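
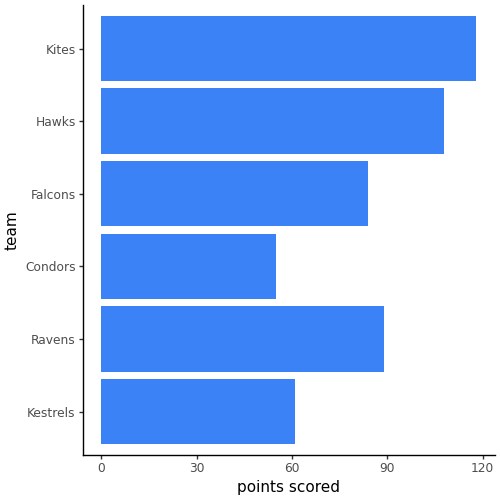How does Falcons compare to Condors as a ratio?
Falcons ≈ 80, Condors ≈ 60; 80/60 ≈ 1.33.

≈ 1.33×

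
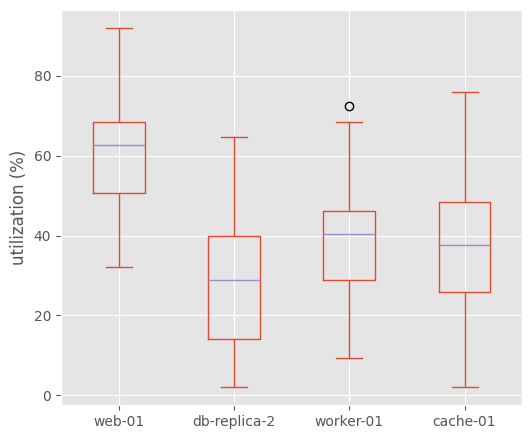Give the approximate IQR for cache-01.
Q3 ≈ 50, Q1 ≈ 25; IQR ≈ 25.

≈ 25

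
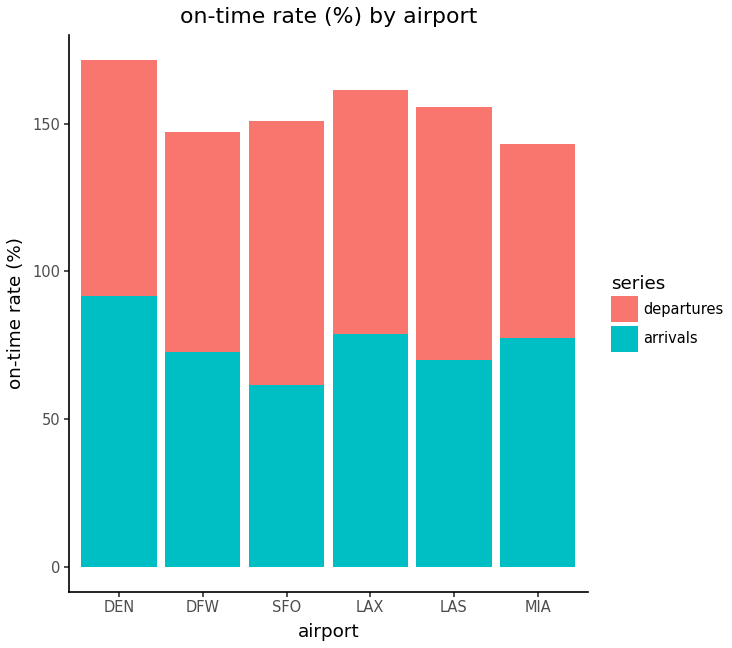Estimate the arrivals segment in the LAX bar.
≈ 80

arrivals top ≈ 80, bottom ≈ 0; segment ≈ 80.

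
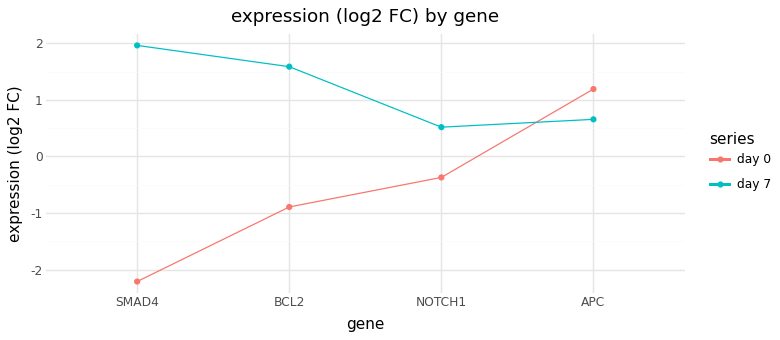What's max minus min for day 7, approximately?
≈ 1.5

Max SMAD4 ≈ 2.0, min NOTCH1 ≈ 0.5; range ≈ 1.5.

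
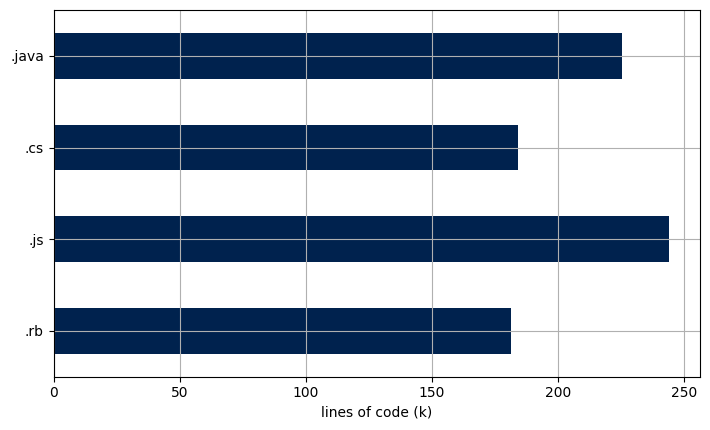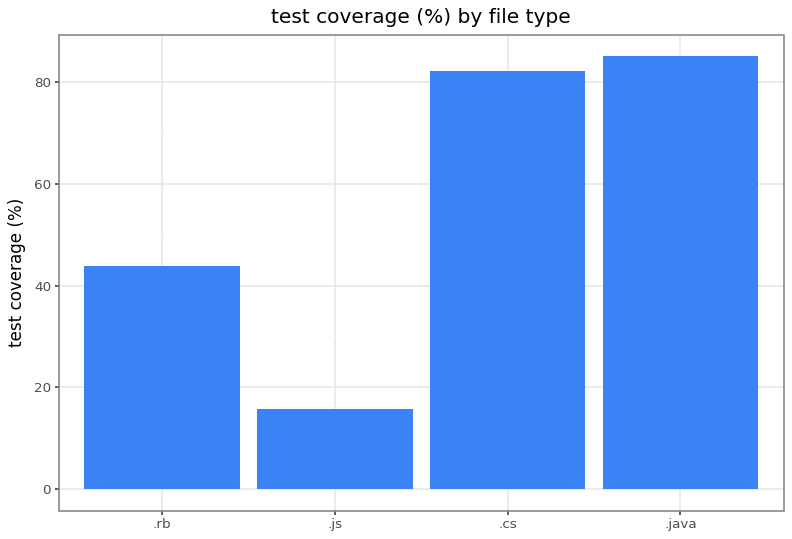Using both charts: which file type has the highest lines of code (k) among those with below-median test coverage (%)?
Chart 2 median test coverage (%) ≈ 60; below-median file types: .rb, .js. Among those, .js has the highest lines of code (k) (≈ 250).

.js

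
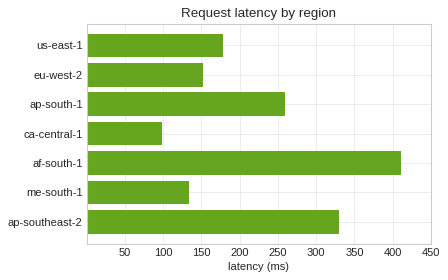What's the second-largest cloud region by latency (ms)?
ap-southeast-2

Top 3: af-south-1 ≈ 400, ap-southeast-2 ≈ 350, ap-south-1 ≈ 250.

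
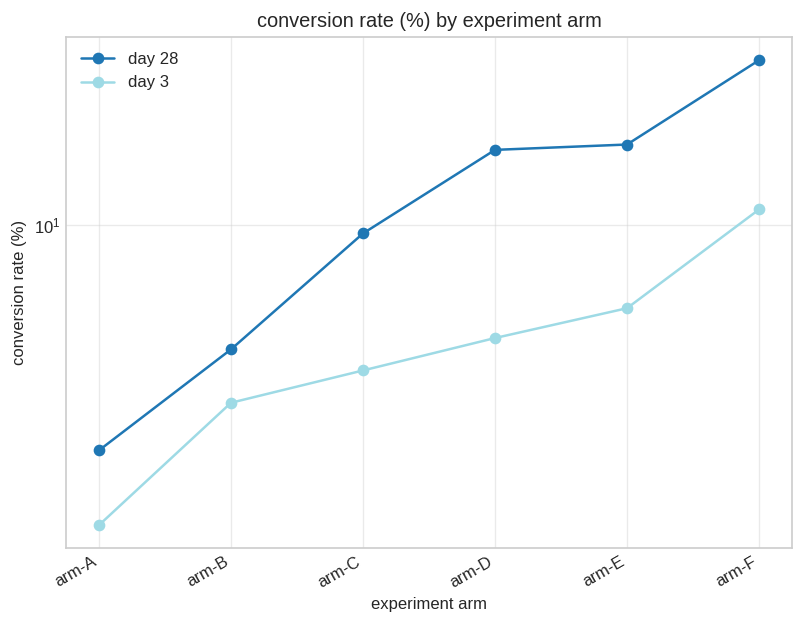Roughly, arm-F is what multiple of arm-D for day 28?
≈ 1.57×

arm-F ≈ 22, arm-D ≈ 14; 22/14 ≈ 1.57.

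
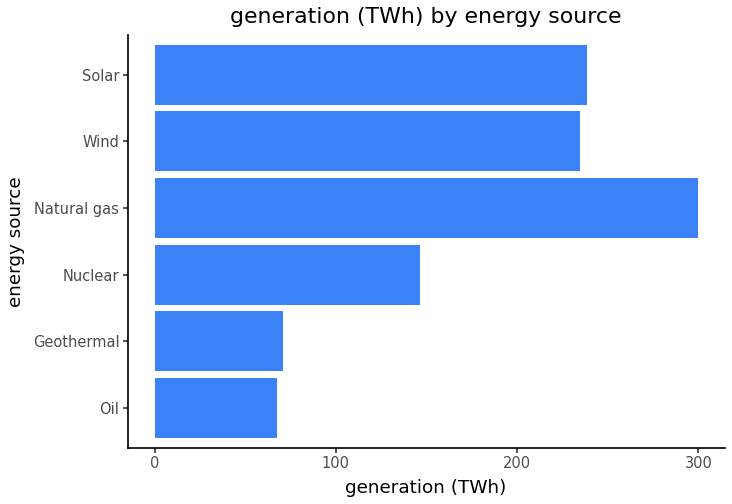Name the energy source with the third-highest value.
Top 4: Natural gas ≈ 300, Solar ≈ 250, Wind ≈ 225, Nuclear ≈ 150.

Wind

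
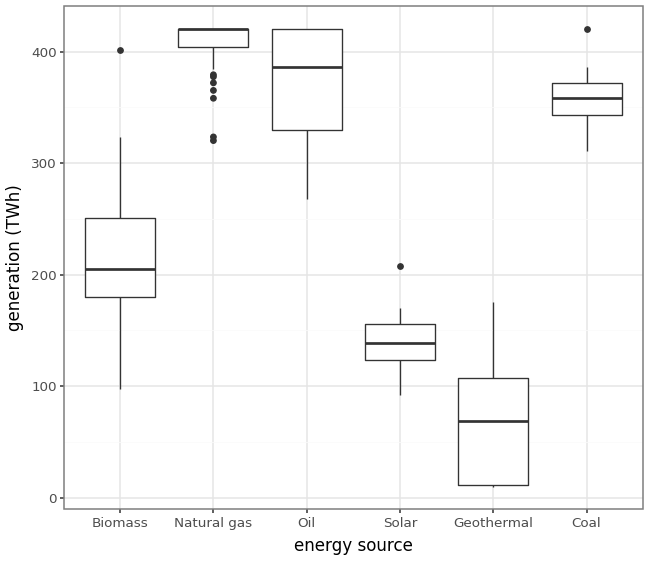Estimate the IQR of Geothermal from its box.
≈ 100

Q3 ≈ 100, Q1 ≈ 0; IQR ≈ 100.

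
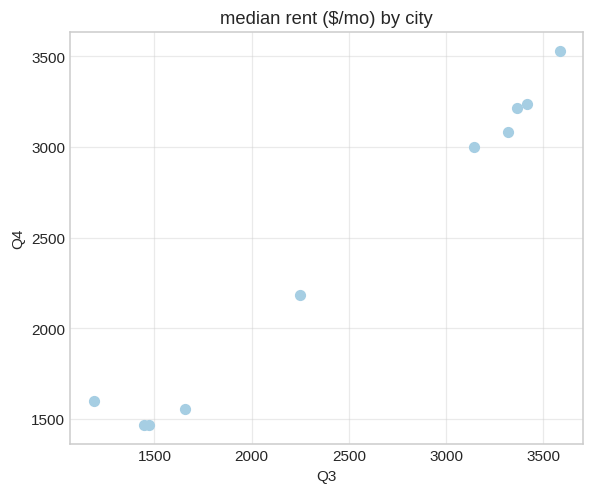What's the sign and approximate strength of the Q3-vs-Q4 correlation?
Points are positively correlated; strong (|r| ≈ 1.0).

positive, strong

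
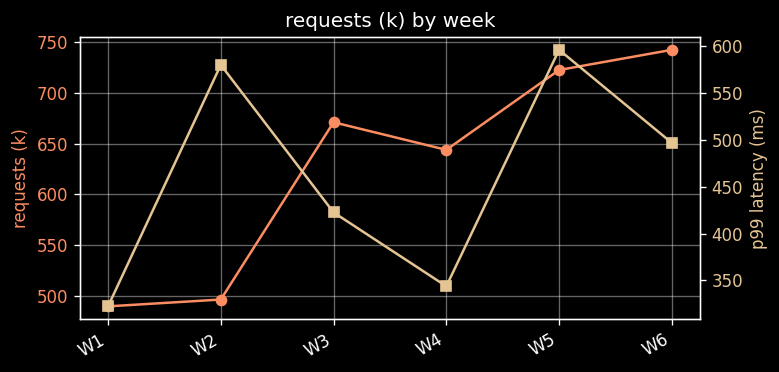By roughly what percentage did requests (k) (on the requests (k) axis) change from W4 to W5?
≈ +11.5%

W4 ≈ 650, W5 ≈ 725; (725 − 650) / 650 ≈ +11.5%.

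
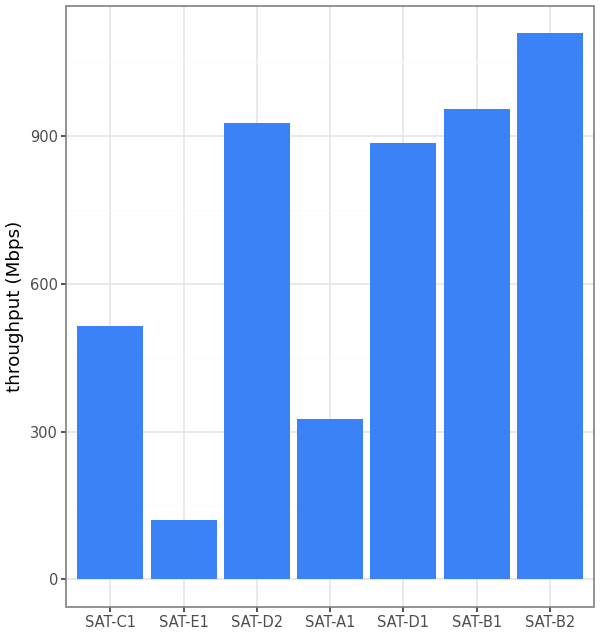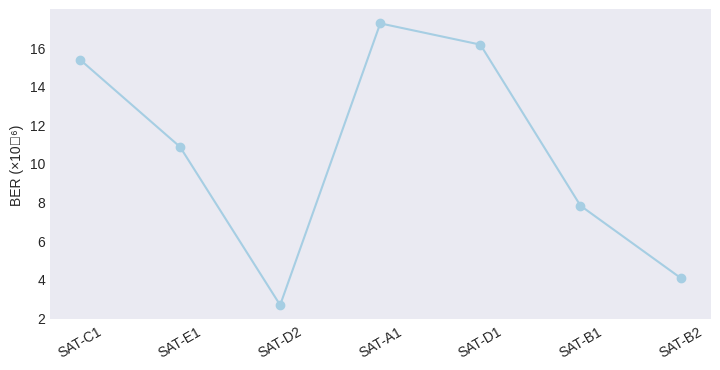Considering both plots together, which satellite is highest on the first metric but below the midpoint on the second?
SAT-B2

Chart 2 median BER (×10⁻⁶) ≈ 10; below-median satellites: SAT-D2, SAT-B1, SAT-B2. Among those, SAT-B2 has the highest throughput (Mbps) (≈ 1200).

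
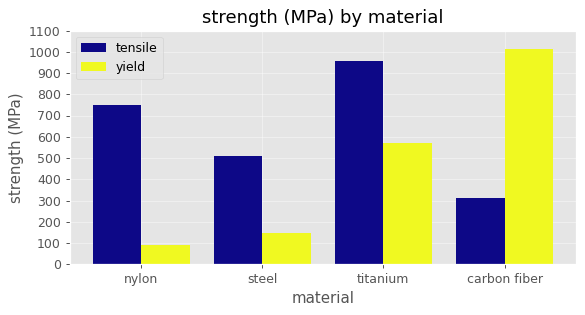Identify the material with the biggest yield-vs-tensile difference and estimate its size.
carbon fiber: yield ≈ 1000, tensile ≈ 300 → gap ≈ 700. Next-largest (nylon) is only ≈ 600.

carbon fiber, ≈ 700 MPa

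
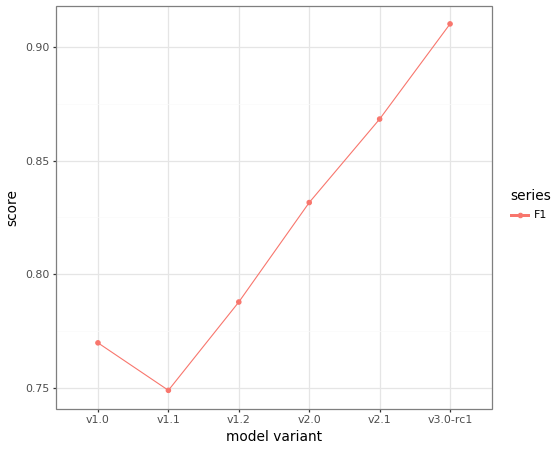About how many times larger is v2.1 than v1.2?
≈ 1.1×

v2.1 ≈ 0.86, v1.2 ≈ 0.78; 0.86/0.78 ≈ 1.1.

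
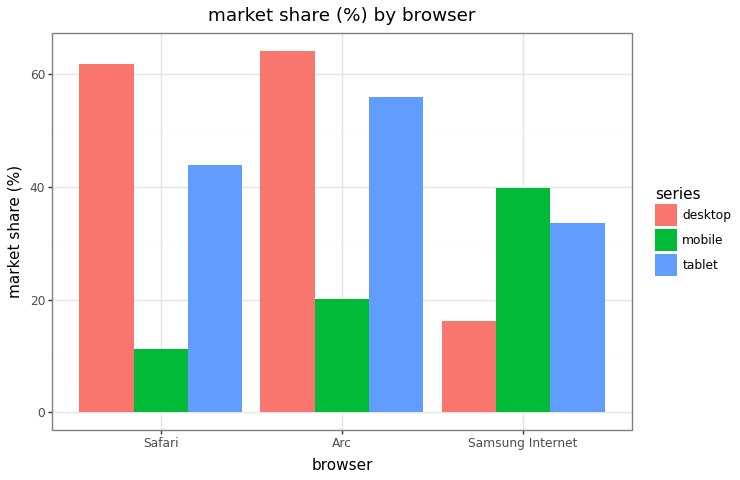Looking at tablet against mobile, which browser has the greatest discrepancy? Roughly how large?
Arc: tablet ≈ 60, mobile ≈ 20 → gap ≈ 40. Next-largest (Safari) is only ≈ 30.

Arc, ≈ 40 %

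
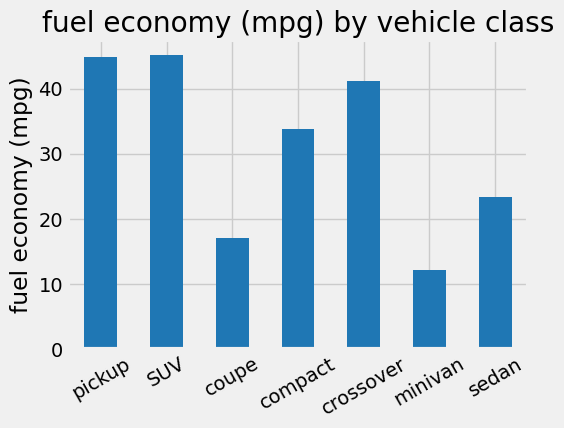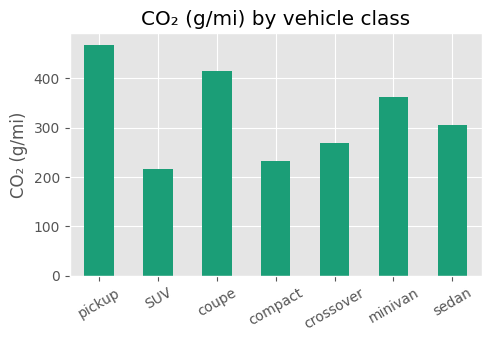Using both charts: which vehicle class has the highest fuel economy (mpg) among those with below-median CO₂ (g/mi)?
Chart 2 median CO₂ (g/mi) ≈ 300; below-median vehicle classes: SUV, compact, crossover. Among those, SUV has the highest fuel economy (mpg) (≈ 45).

SUV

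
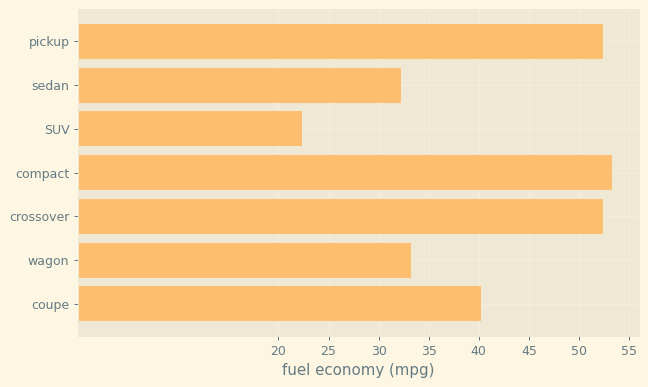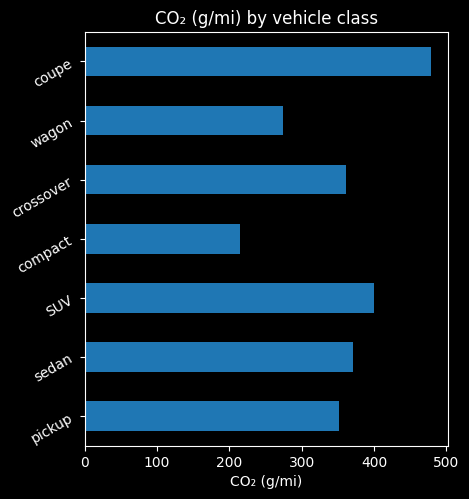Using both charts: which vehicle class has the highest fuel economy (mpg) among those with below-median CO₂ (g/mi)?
compact

Chart 2 median CO₂ (g/mi) ≈ 350; below-median vehicle classes: pickup, compact, wagon. Among those, compact has the highest fuel economy (mpg) (≈ 55).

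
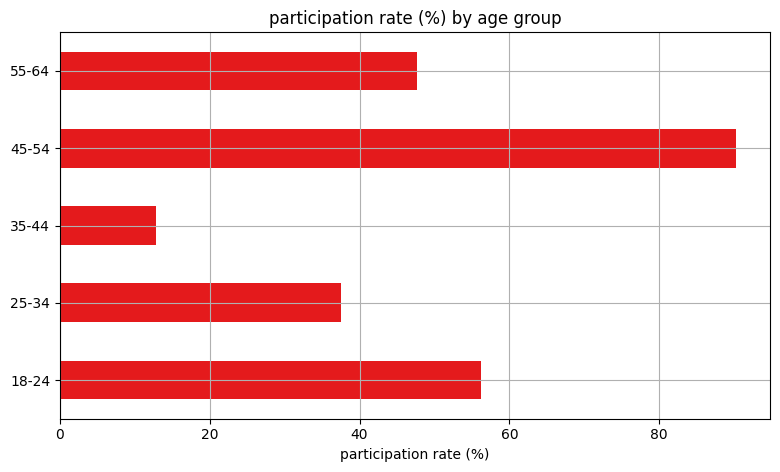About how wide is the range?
Max 45-54 ≈ 90, min 35-44 ≈ 10; range ≈ 80.

≈ 80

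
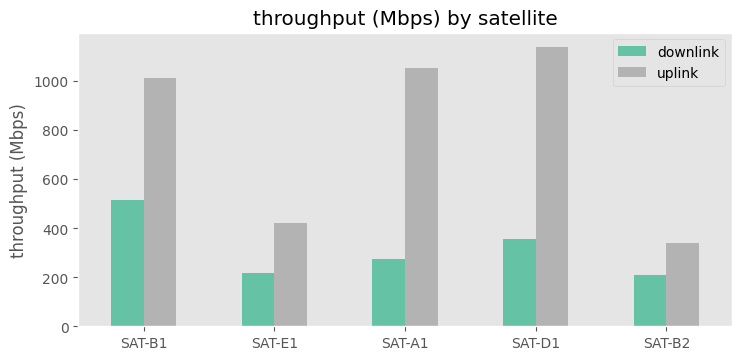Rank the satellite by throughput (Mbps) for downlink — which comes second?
SAT-D1

Top 3 for downlink: SAT-B1 ≈ 500, SAT-D1 ≈ 400, SAT-A1 ≈ 300.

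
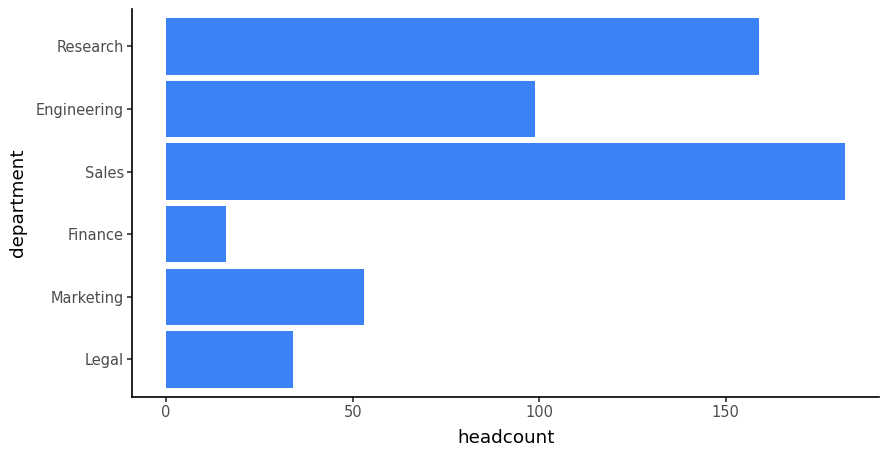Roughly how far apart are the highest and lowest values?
Max Sales ≈ 180, min Finance ≈ 20; range ≈ 160.

≈ 160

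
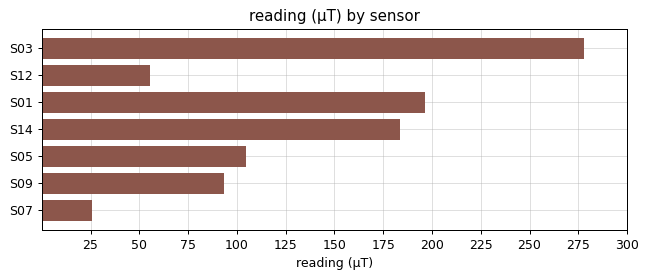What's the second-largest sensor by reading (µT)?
S01

Top 3: S03 ≈ 275, S01 ≈ 200, S14 ≈ 175.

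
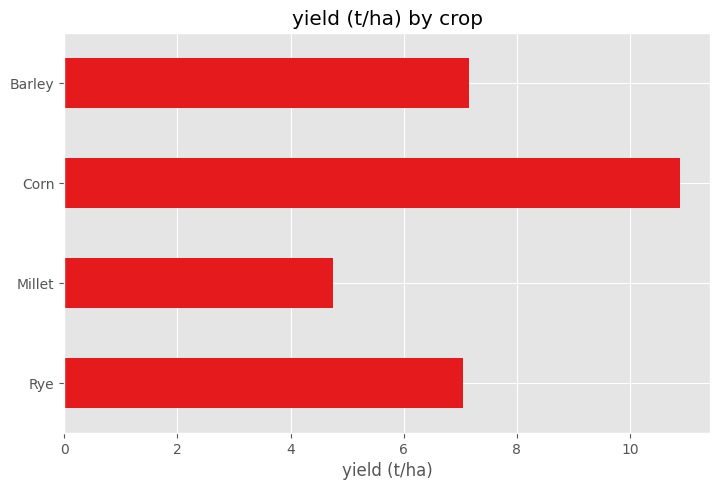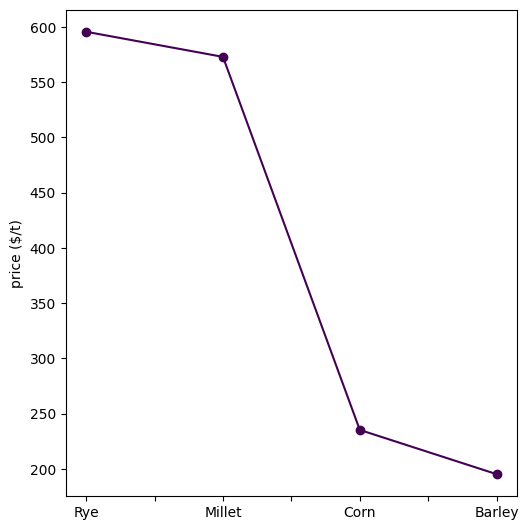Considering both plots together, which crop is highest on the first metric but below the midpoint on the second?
Corn

Chart 2 median price ($/t) ≈ 400; below-median crops: Corn, Barley. Among those, Corn has the highest yield (t/ha) (≈ 11).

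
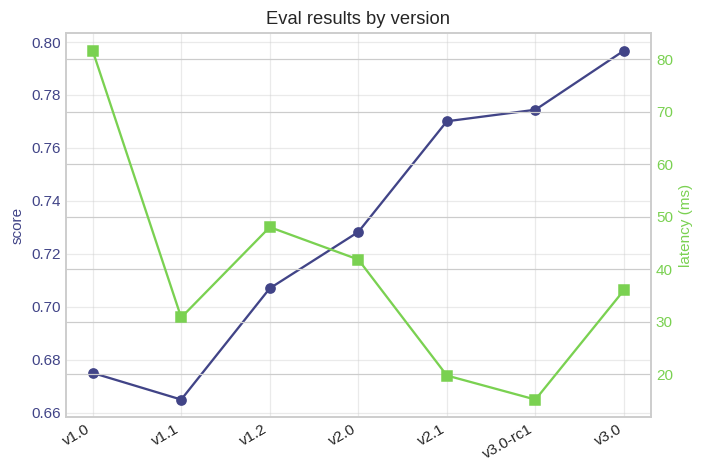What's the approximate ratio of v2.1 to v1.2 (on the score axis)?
≈ 1.11×

v2.1 ≈ 0.78, v1.2 ≈ 0.70; 0.78/0.70 ≈ 1.11.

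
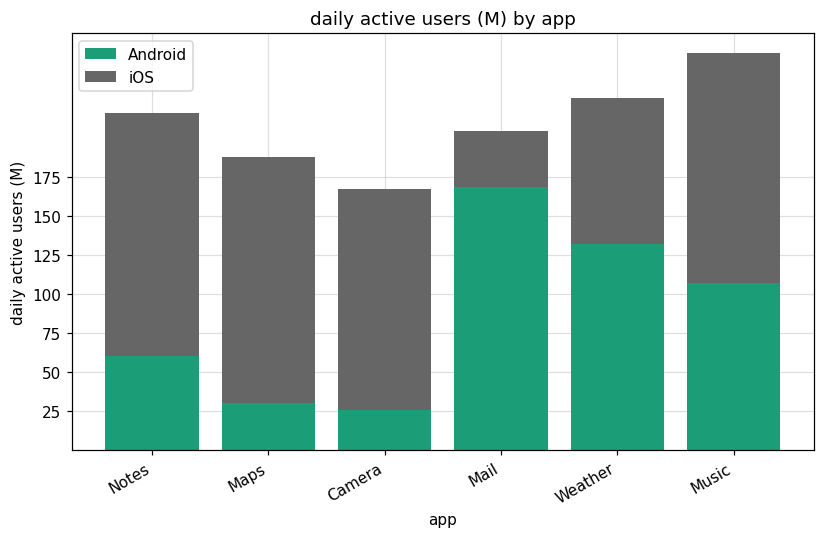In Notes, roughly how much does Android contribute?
Android top ≈ 50, bottom ≈ 0; segment ≈ 50.

≈ 50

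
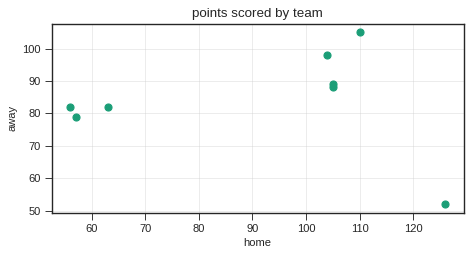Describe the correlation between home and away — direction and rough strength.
no clear correlation

Points are roughly uncorrelated; weak (|r| ≈ 0.0).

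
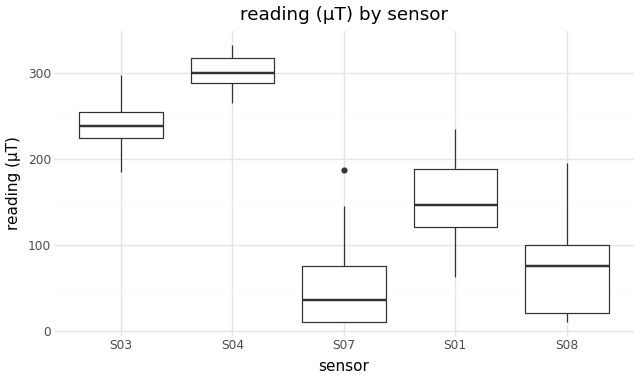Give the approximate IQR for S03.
Q3 ≈ 250, Q1 ≈ 225; IQR ≈ 25.

≈ 25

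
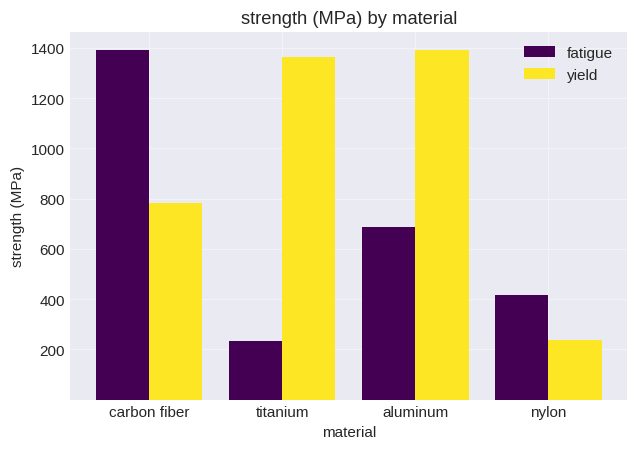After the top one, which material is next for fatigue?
Top 3 for fatigue: carbon fiber ≈ 1400, aluminum ≈ 600, nylon ≈ 400.

aluminum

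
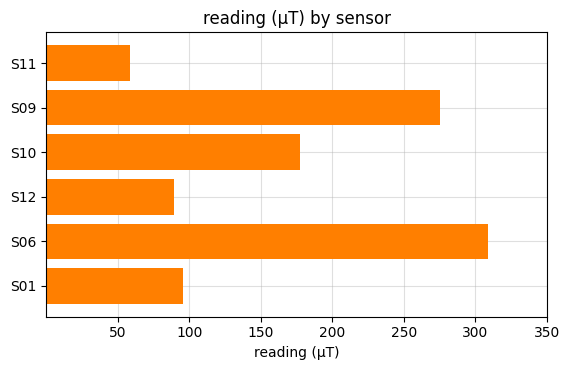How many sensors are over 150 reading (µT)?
Above 150: S09, S10, S06.

3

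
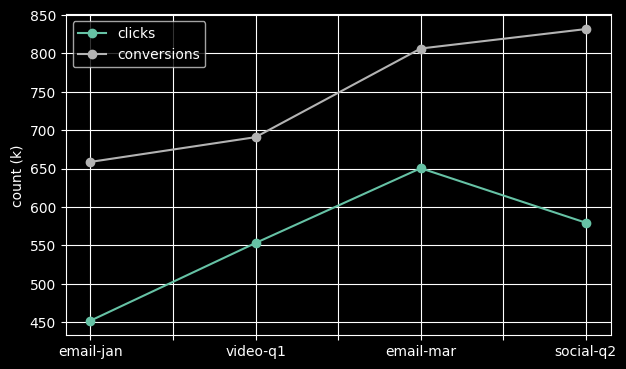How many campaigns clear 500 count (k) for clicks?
3

Above 500: video-q1, email-mar, social-q2.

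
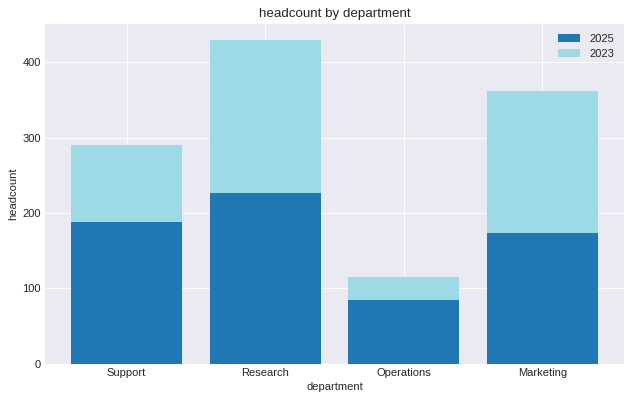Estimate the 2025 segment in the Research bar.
≈ 250

2025 top ≈ 250, bottom ≈ 0; segment ≈ 250.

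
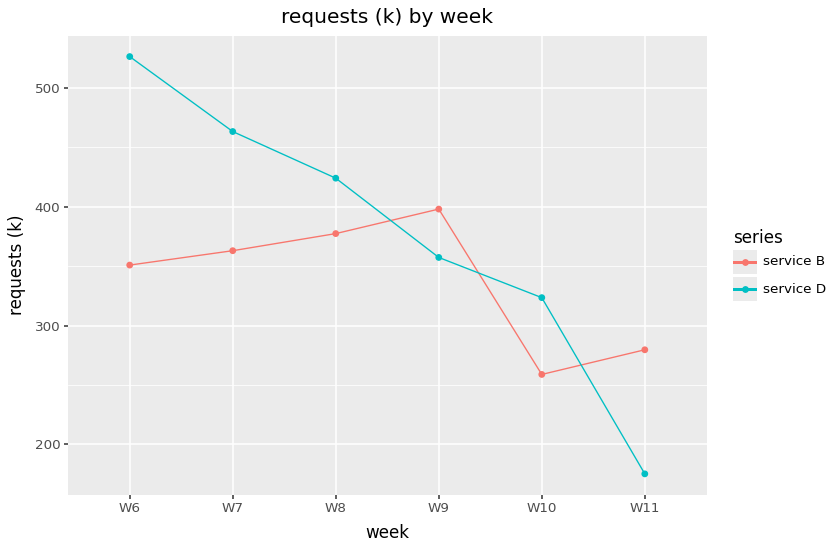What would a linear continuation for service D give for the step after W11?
≈ 125

Last three: 350, 300, 200 → slope ≈ -75/step → next ≈ 125.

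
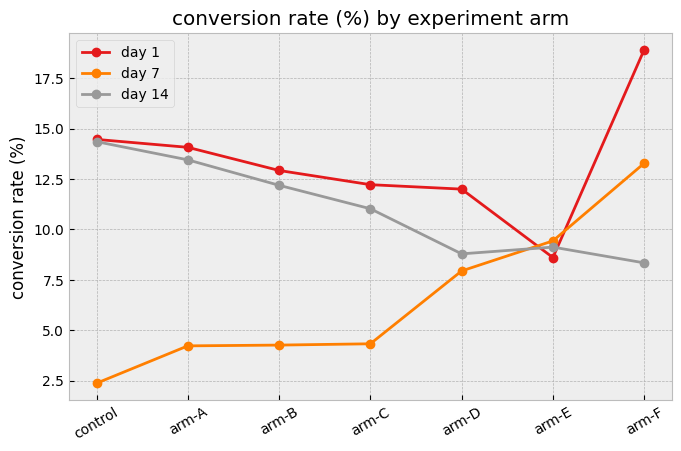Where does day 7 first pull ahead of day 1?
arm-D: day 7 ≈ 8 vs day 1 ≈ 12 (not yet); arm-E: day 7 ≈ 10 vs day 1 ≈ 8 (first crossover).

arm-E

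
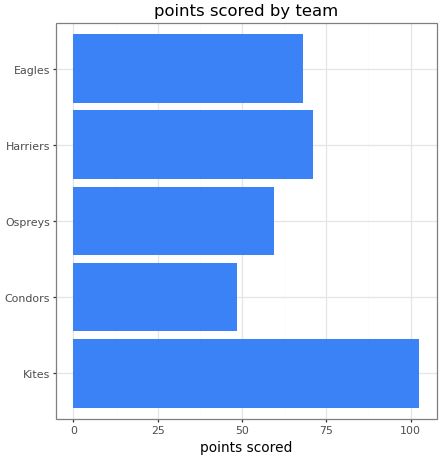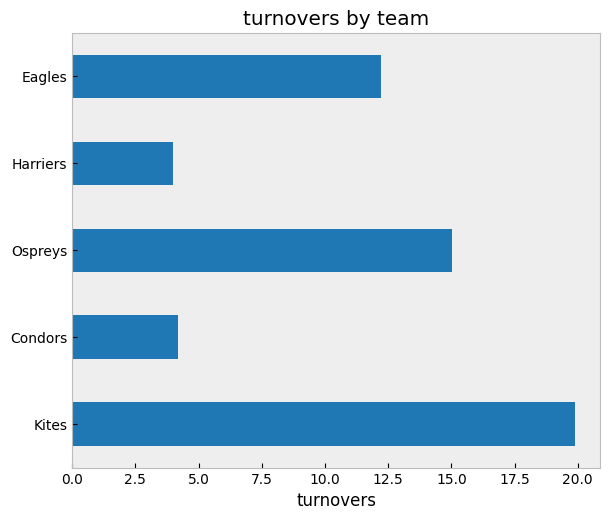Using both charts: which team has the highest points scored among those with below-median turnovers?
Chart 2 median turnovers ≈ 12; below-median teams: Condors, Harriers. Among those, Harriers has the highest points scored (≈ 70).

Harriers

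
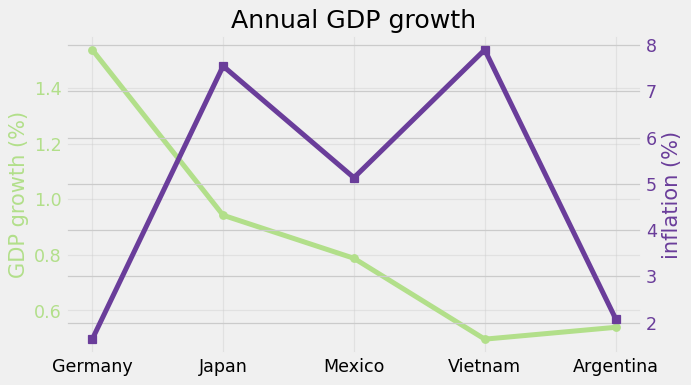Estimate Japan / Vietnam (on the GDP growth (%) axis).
≈ 1.8×

Japan ≈ 0.9, Vietnam ≈ 0.5; 0.9/0.5 ≈ 1.8.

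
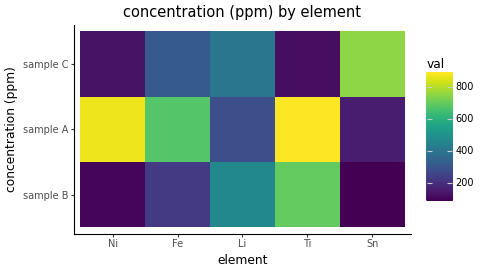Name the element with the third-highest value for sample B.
Fe

Top 4 for sample B: Ti ≈ 700, Li ≈ 500, Fe ≈ 200, Ni ≈ 100.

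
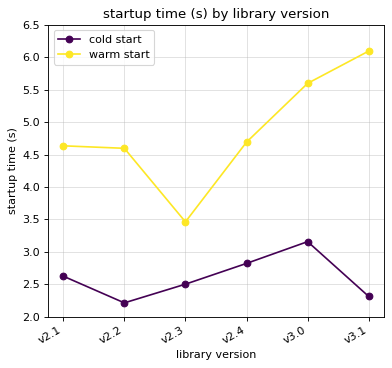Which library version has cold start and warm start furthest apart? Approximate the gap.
v3.1: cold start ≈ 2.5, warm start ≈ 6.0 → gap ≈ 3.5. Next-largest (v3.0) is only ≈ 2.5.

v3.1, ≈ 3.5 s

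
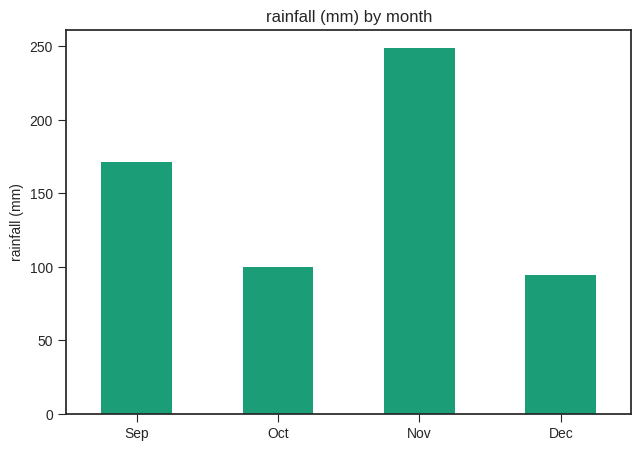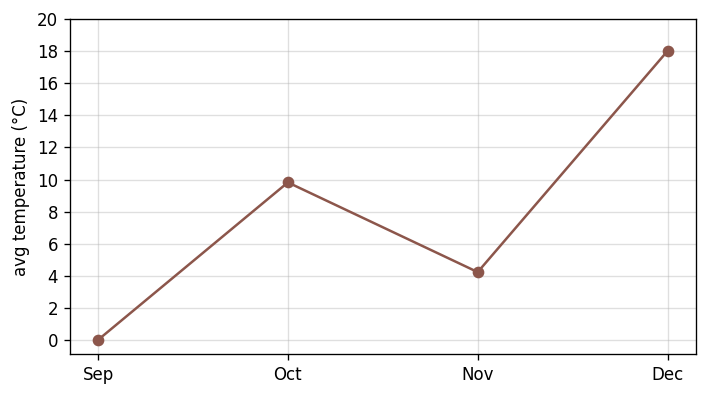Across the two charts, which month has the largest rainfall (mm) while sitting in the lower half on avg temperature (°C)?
Chart 2 median avg temperature (°C) ≈ 8; below-median months: Sep, Nov. Among those, Nov has the highest rainfall (mm) (≈ 250).

Nov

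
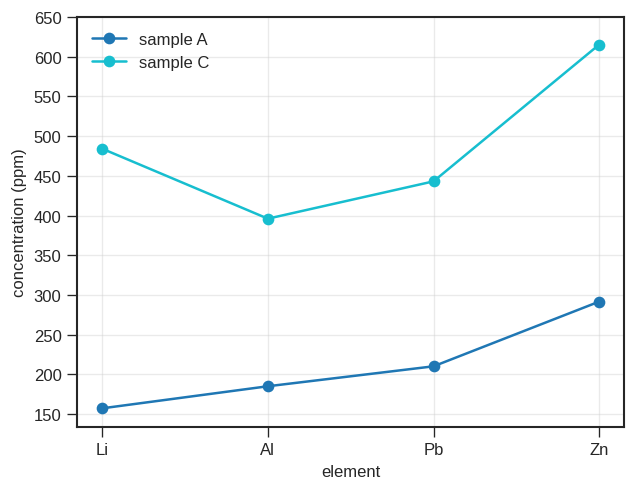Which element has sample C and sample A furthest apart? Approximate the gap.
Li: sample C ≈ 500, sample A ≈ 150 → gap ≈ 350. Next-largest (Zn) is only ≈ 300.

Li, ≈ 350 ppm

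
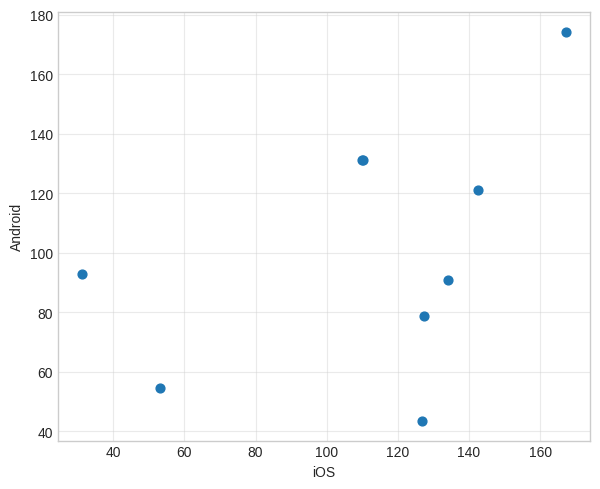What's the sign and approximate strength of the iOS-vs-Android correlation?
Points are positively correlated; moderate (|r| ≈ 0.5).

positive, moderate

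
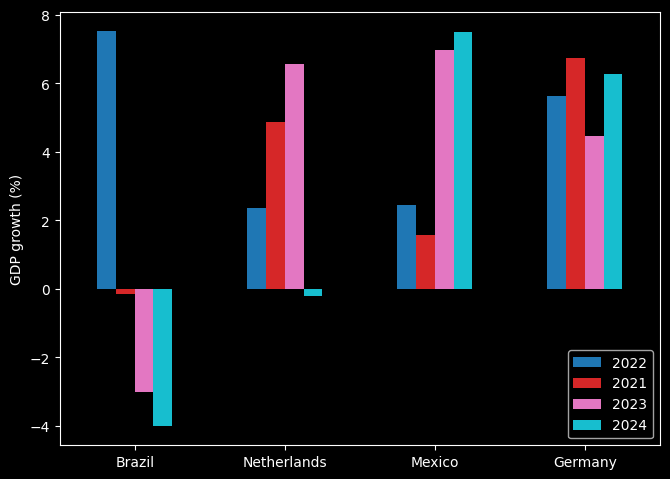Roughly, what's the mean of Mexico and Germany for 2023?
(7 + 4) / 2 ≈ 6.

≈ 6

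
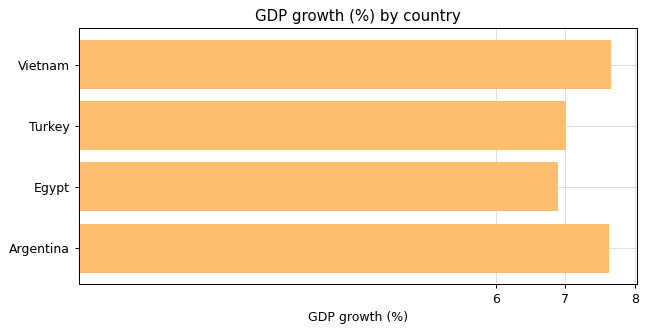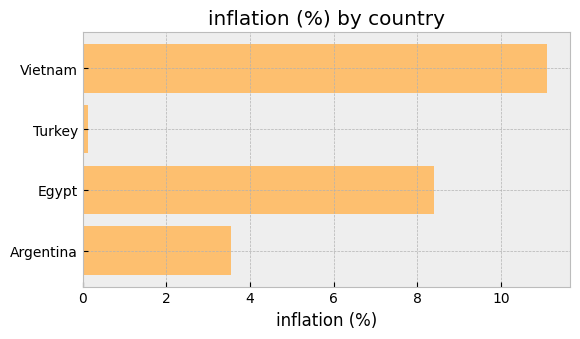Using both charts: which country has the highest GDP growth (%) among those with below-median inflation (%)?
Chart 2 median inflation (%) ≈ 6; below-median countries: Turkey, Argentina. Among those, Argentina has the highest GDP growth (%) (≈ 8).

Argentina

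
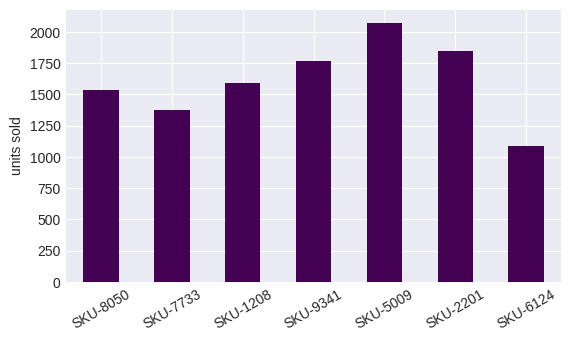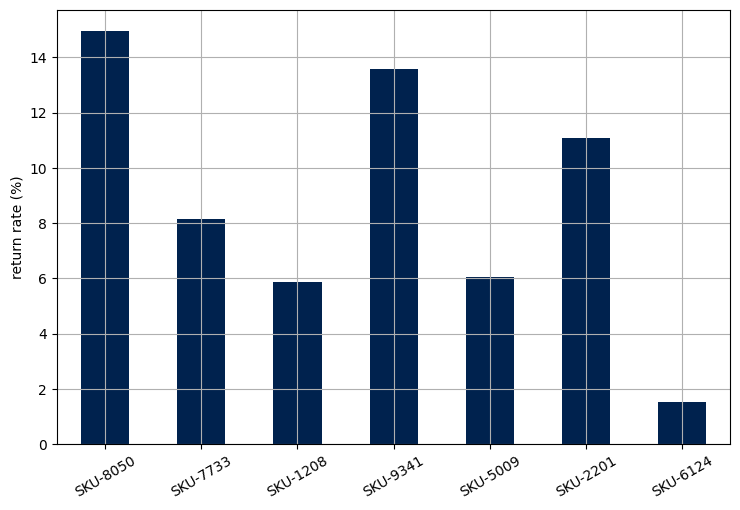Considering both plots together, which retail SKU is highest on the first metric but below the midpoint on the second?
Chart 2 median return rate (%) ≈ 8; below-median retail SKUs: SKU-1208, SKU-5009, SKU-6124. Among those, SKU-5009 has the highest units sold (≈ 2000).

SKU-5009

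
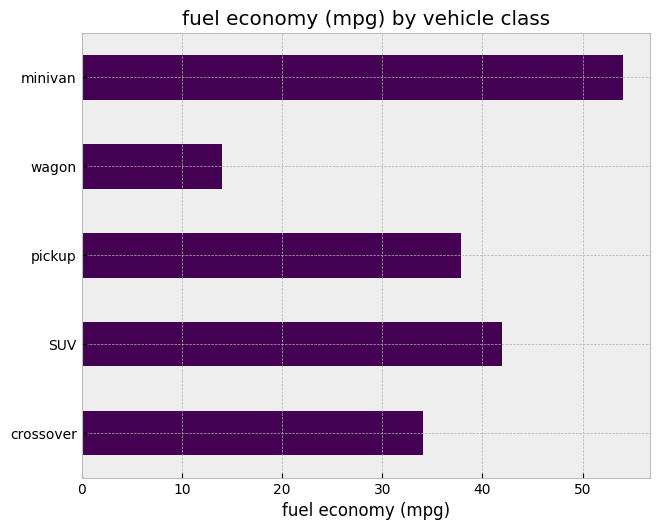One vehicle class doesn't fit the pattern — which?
wagon

wagon ≈ 15; the rest sit between ≈ 35 and ≈ 55.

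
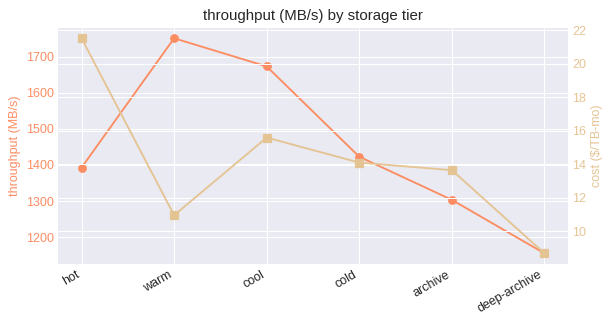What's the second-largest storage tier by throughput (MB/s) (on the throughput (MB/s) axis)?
cool

Top 3 (on the throughput (MB/s) axis): warm ≈ 1750, cool ≈ 1650, cold ≈ 1400.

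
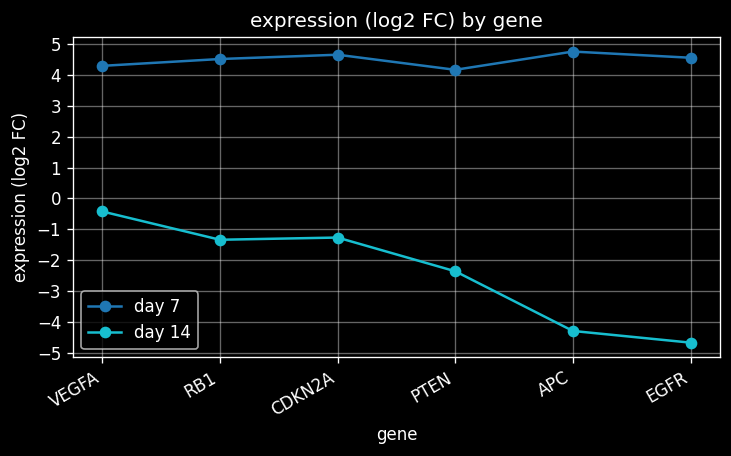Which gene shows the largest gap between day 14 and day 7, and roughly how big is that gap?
EGFR, ≈ 10 log2 FC

EGFR: day 14 ≈ -5, day 7 ≈ 5 → gap ≈ 10. Next-largest (APC) is only ≈ 9.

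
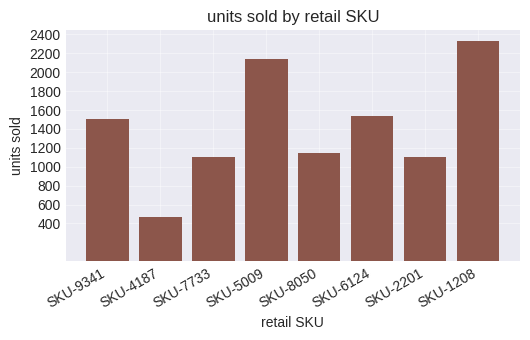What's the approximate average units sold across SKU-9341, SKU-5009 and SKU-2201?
(1600 + 2200 + 1200) / 3 ≈ 1667.

≈ 1667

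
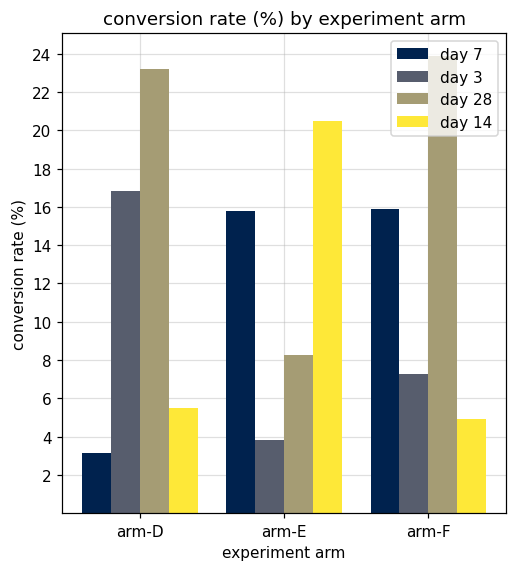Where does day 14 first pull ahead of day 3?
arm-E

arm-D: day 14 ≈ 6 vs day 3 ≈ 16 (not yet); arm-E: day 14 ≈ 20 vs day 3 ≈ 4 (first crossover).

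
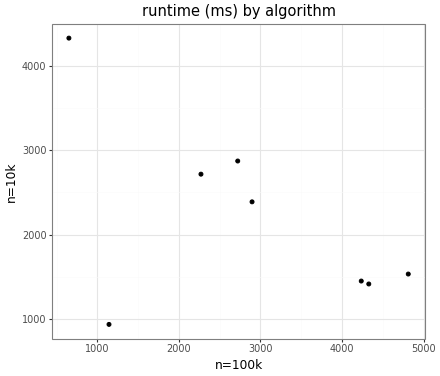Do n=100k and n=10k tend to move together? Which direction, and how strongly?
negative, moderate

Points are negatively correlated; moderate (|r| ≈ 0.5).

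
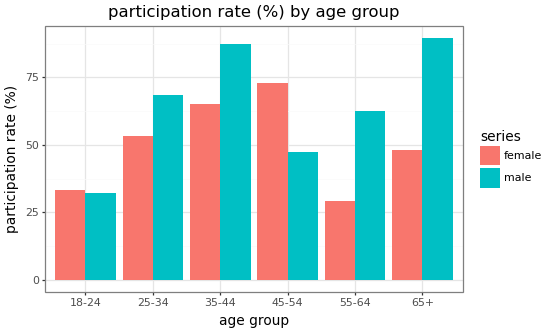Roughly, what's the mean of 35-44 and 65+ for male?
(90 + 90) / 2 ≈ 90.

≈ 90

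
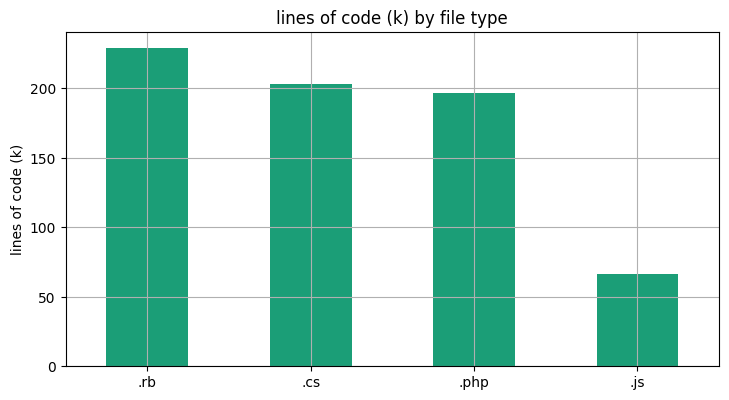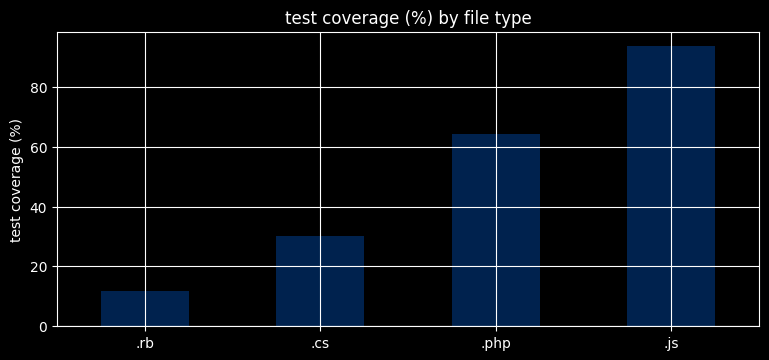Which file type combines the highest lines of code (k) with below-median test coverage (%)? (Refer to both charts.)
.rb

Chart 2 median test coverage (%) ≈ 50; below-median file types: .rb, .cs. Among those, .rb has the highest lines of code (k) (≈ 225).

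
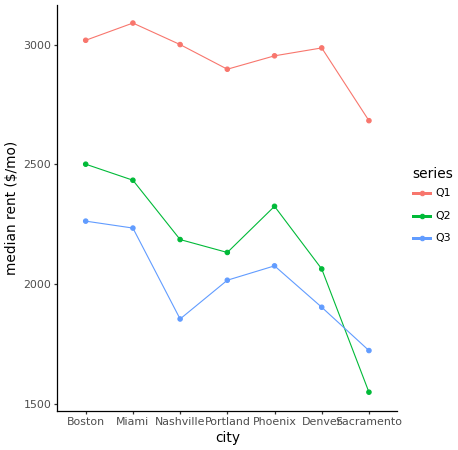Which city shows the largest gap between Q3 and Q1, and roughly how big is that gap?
Nashville: Q3 ≈ 1800, Q1 ≈ 3000 → gap ≈ 1200. Next-largest (Denver) is only ≈ 1000.

Nashville, ≈ 1200 $/mo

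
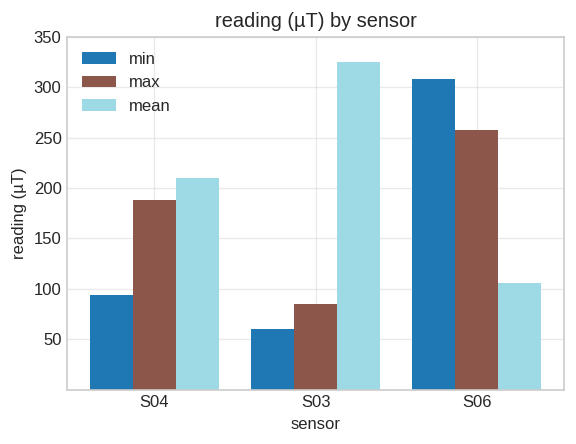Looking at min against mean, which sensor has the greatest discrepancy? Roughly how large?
S03, ≈ 300 µT

S03: min ≈ 50, mean ≈ 350 → gap ≈ 300. Next-largest (S06) is only ≈ 200.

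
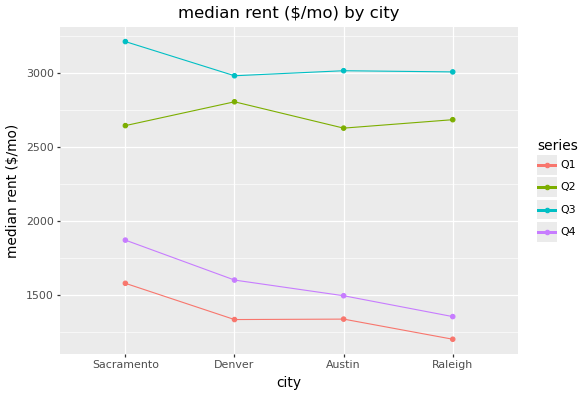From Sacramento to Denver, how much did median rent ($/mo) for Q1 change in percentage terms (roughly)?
≈ -12.5%

Sacramento ≈ 1600, Denver ≈ 1400; (1400 − 1600) / 1600 ≈ -12.5%.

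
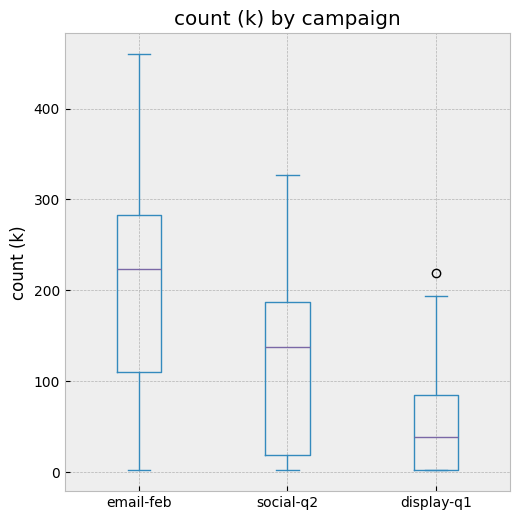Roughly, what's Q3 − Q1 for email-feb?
≈ 180

Q3 ≈ 280, Q1 ≈ 100; IQR ≈ 180.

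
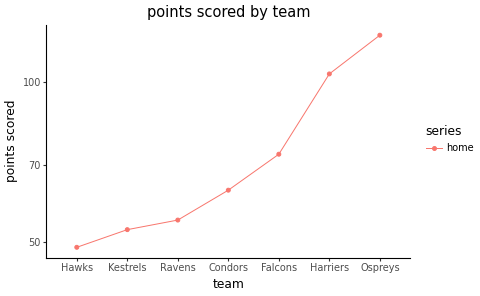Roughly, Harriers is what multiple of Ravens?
≈ 1.67×

Harriers ≈ 100, Ravens ≈ 60; 100/60 ≈ 1.67.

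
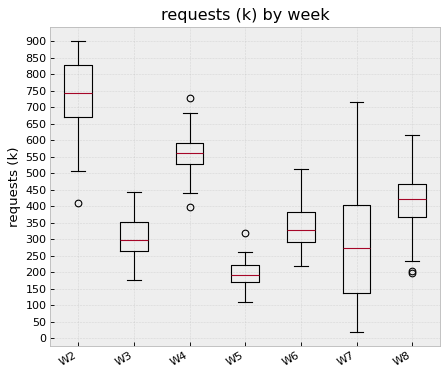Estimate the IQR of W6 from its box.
Q3 ≈ 400, Q1 ≈ 300; IQR ≈ 100.

≈ 100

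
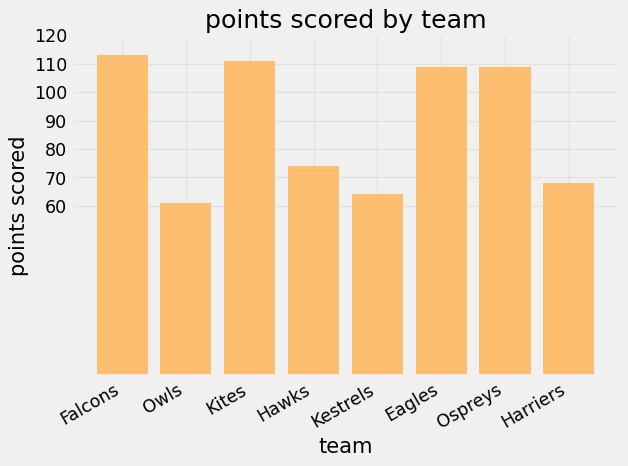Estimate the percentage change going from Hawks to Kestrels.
≈ -14.3%

Hawks ≈ 70, Kestrels ≈ 60; (60 − 70) / 70 ≈ -14.3%.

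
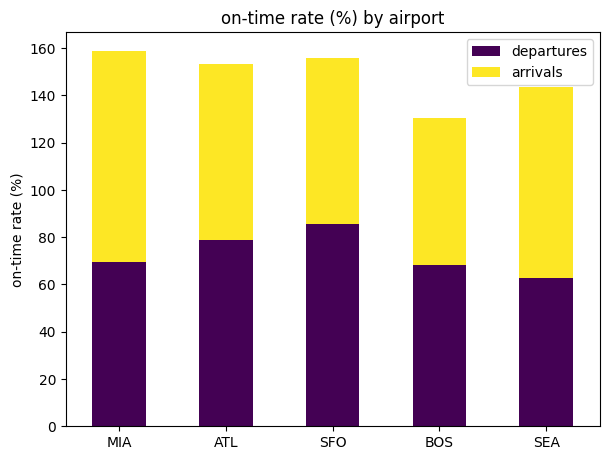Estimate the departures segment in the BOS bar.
≈ 60

departures top ≈ 60, bottom ≈ 0; segment ≈ 60.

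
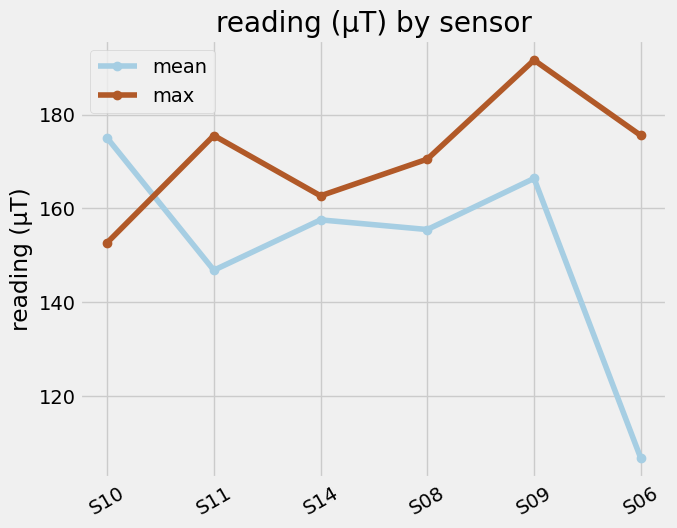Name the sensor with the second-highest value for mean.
S09

Top 3 for mean: S10 ≈ 180, S09 ≈ 170, S14 ≈ 160.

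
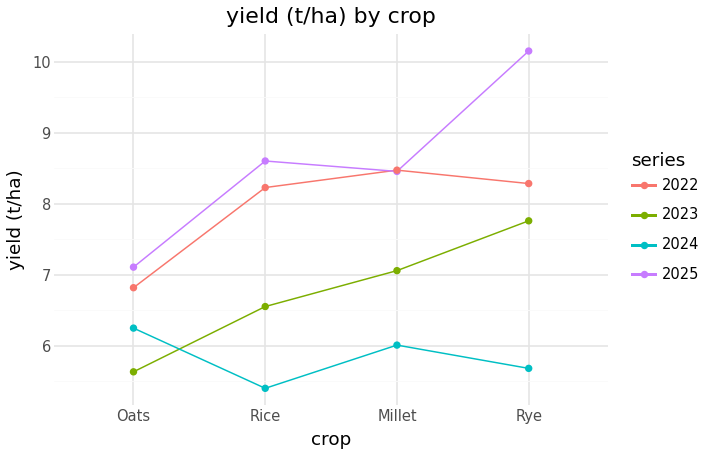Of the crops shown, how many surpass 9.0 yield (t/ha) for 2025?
1

Above 9.0: Rye.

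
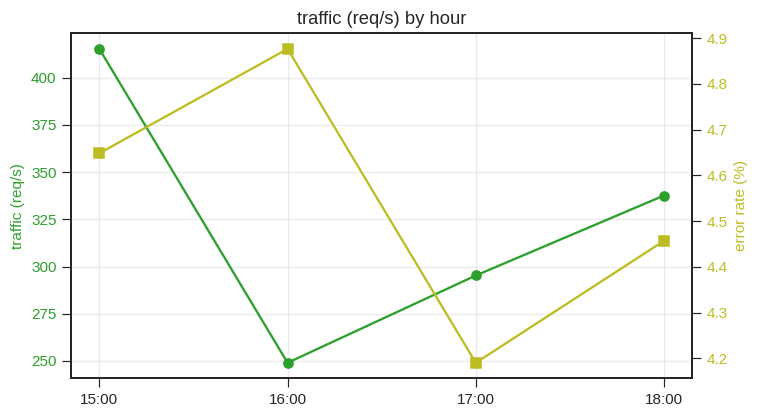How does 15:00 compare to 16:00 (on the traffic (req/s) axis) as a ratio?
≈ 1.75×

15:00 ≈ 420, 16:00 ≈ 240; 420/240 ≈ 1.75.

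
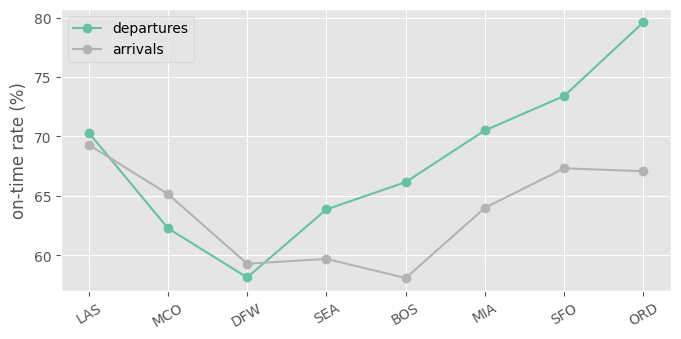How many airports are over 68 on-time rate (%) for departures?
4

Above 68: LAS, MIA, SFO, ORD.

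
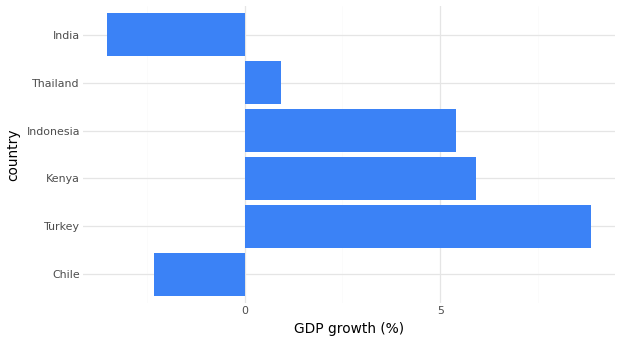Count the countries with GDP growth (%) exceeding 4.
Above 4: Turkey, Kenya, Indonesia.

3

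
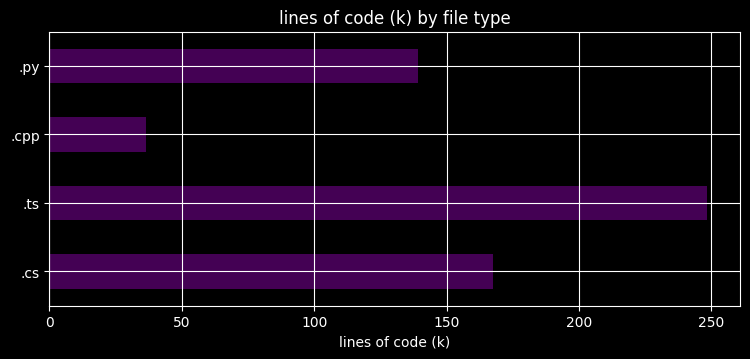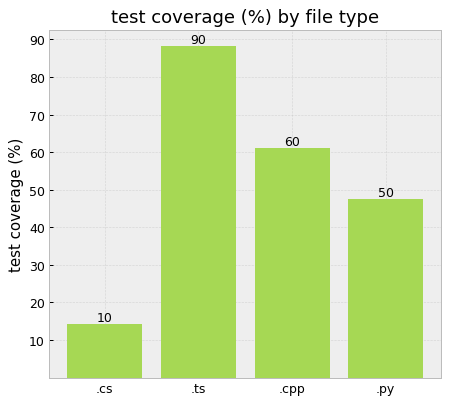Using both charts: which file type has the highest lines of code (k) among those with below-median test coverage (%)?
.cs

Chart 2 median test coverage (%) ≈ 50; below-median file types: .cs, .py. Among those, .cs has the highest lines of code (k) (≈ 175).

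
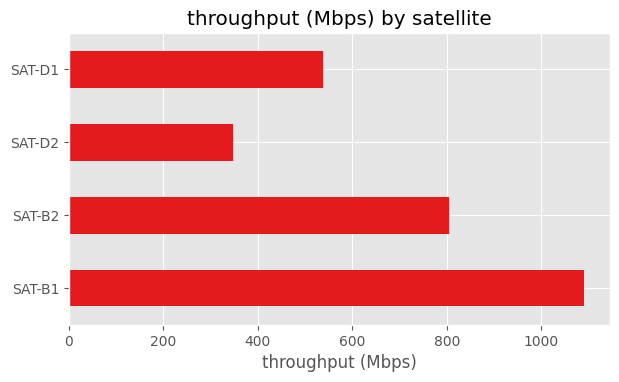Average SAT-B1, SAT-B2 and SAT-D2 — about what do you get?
(1100 + 800 + 300) / 3 ≈ 733.

≈ 733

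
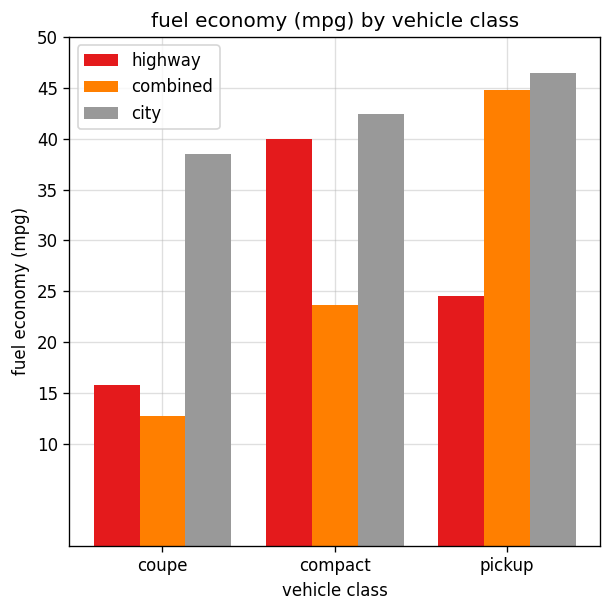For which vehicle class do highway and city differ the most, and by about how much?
coupe, ≈ 25 mpg

coupe: highway ≈ 15, city ≈ 40 → gap ≈ 25. Next-largest (pickup) is only ≈ 20.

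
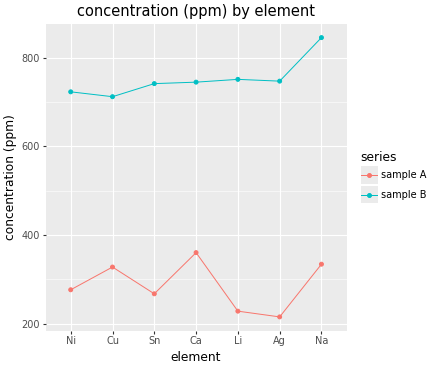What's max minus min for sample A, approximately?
Max Ca ≈ 400, min Ag ≈ 200; range ≈ 200.

≈ 200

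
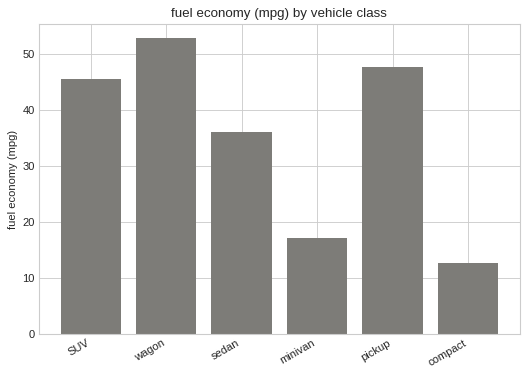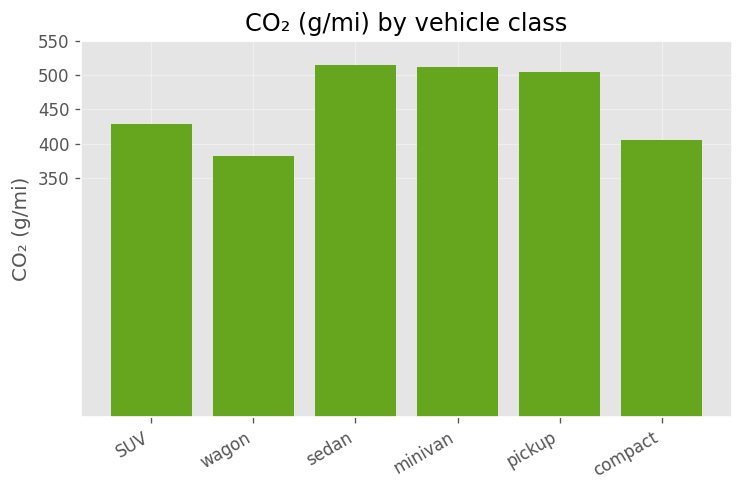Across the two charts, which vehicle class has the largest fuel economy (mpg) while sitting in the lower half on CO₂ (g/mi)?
Chart 2 median CO₂ (g/mi) ≈ 450; below-median vehicle classes: SUV, wagon, compact. Among those, wagon has the highest fuel economy (mpg) (≈ 55).

wagon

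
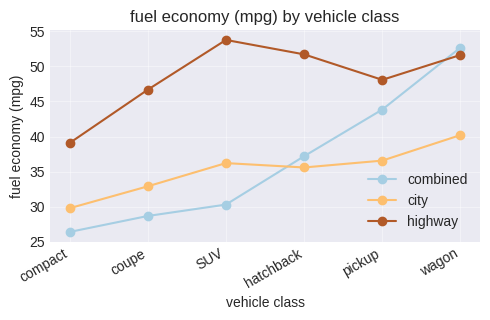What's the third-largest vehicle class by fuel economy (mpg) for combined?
Top 4 for combined: wagon ≈ 55, pickup ≈ 45, hatchback ≈ 35, SUV ≈ 30.

hatchback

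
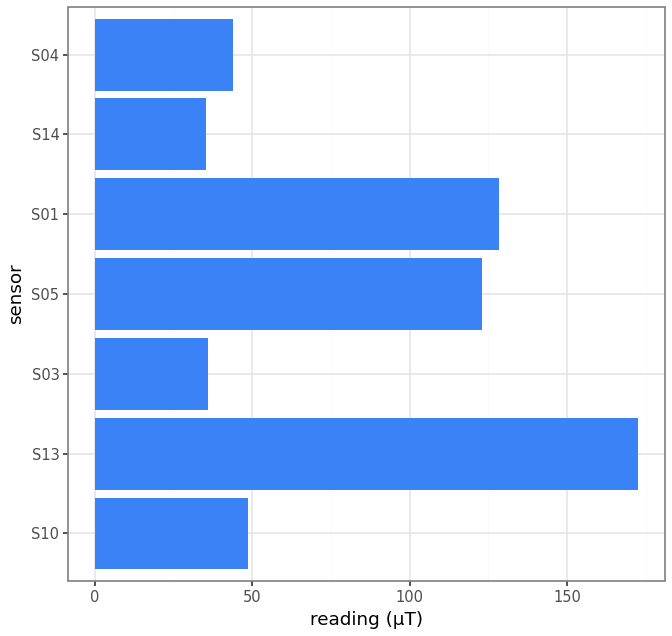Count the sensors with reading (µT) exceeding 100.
Above 100: S13, S05, S01.

3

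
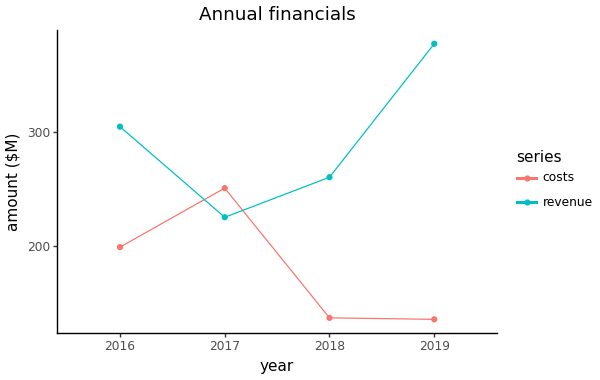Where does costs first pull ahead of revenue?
2017

2016: costs ≈ 200 vs revenue ≈ 300 (not yet); 2017: costs ≈ 250 vs revenue ≈ 225 (first crossover).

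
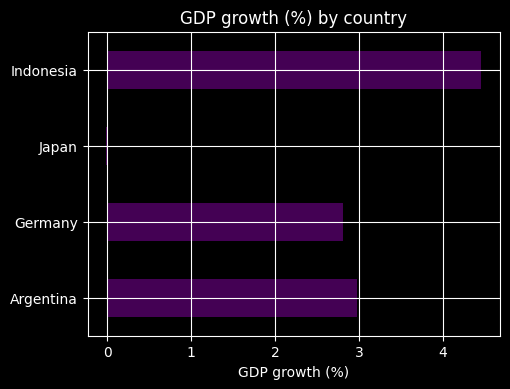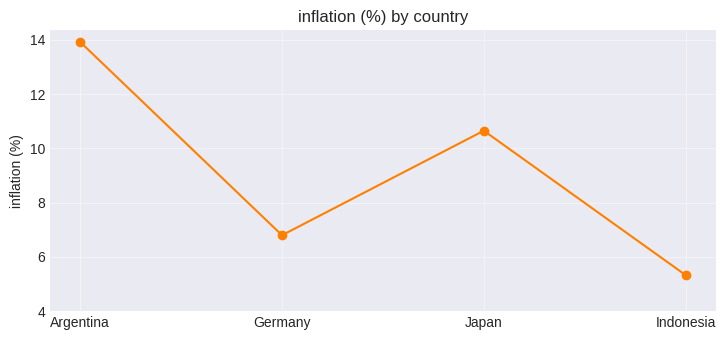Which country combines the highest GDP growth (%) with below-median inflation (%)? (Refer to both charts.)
Chart 2 median inflation (%) ≈ 8; below-median countries: Germany, Indonesia. Among those, Indonesia has the highest GDP growth (%) (≈ 4.5).

Indonesia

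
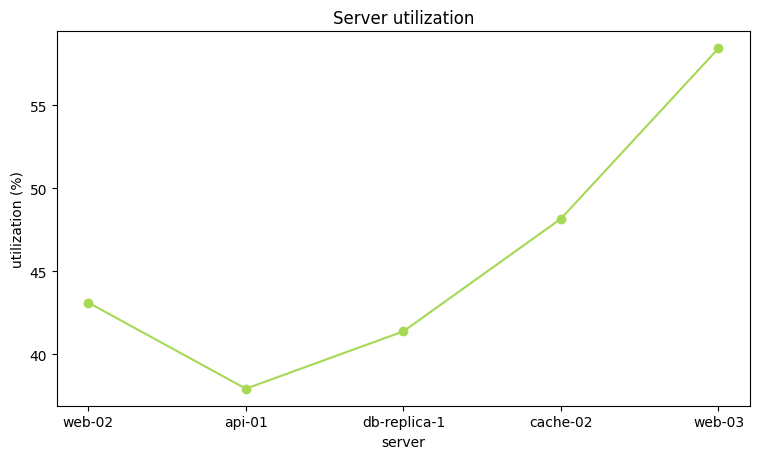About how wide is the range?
≈ 20

Max web-03 ≈ 58, min api-01 ≈ 38; range ≈ 20.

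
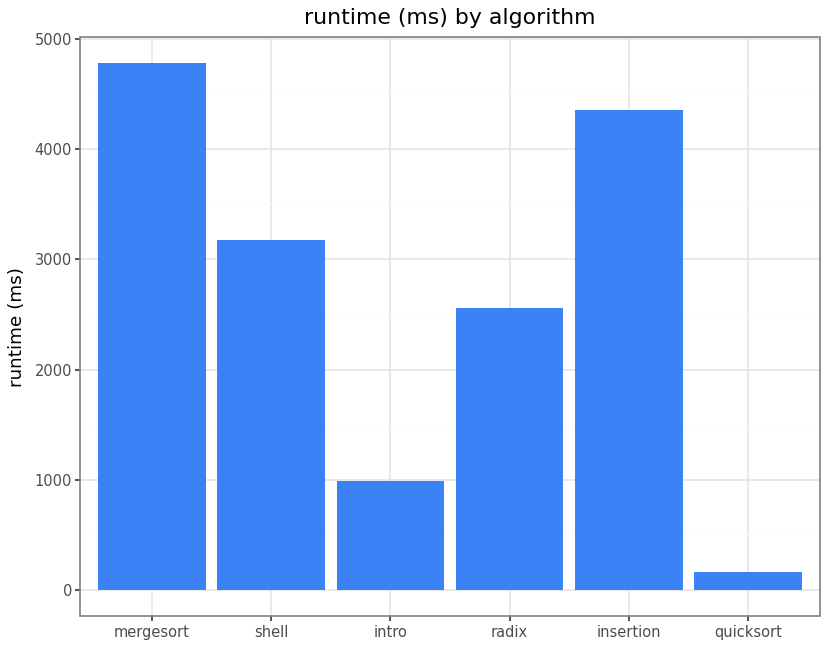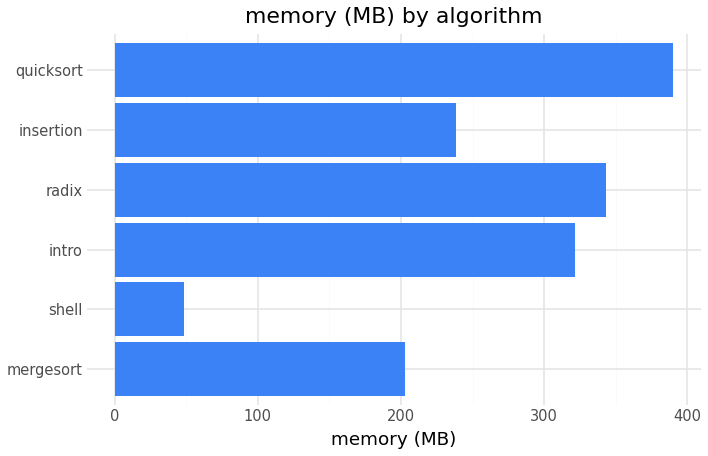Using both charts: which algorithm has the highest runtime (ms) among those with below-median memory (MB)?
Chart 2 median memory (MB) ≈ 300; below-median algorithms: mergesort, shell, insertion. Among those, mergesort has the highest runtime (ms) (≈ 5000).

mergesort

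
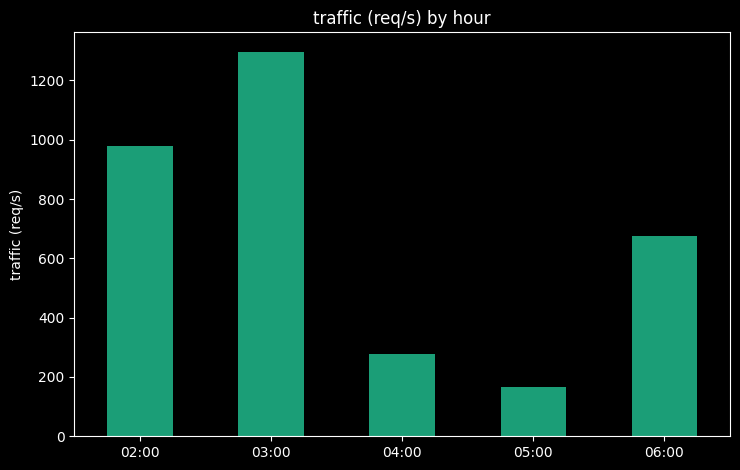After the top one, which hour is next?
Top 3: 03:00 ≈ 1200, 02:00 ≈ 1000, 06:00 ≈ 600.

02:00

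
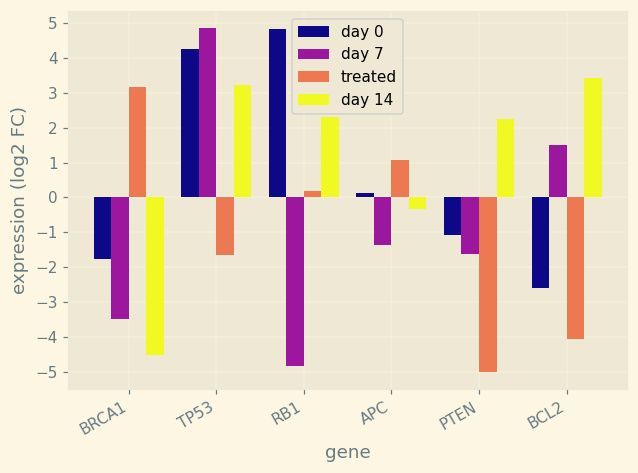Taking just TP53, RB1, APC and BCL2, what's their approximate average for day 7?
(5 + -5 + -1 + 2) / 4 ≈ 0.

≈ 0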